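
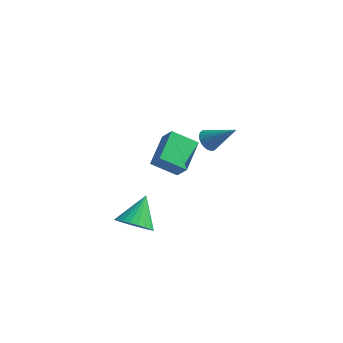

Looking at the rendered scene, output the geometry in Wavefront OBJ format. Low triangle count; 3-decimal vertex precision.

v 0.224 2.784 0.512
v 0.565 3.181 0.017
v 1.776 3.016 1.768
v 0.422 3.379 0.157
v 0.25 3.486 0.351
v 0.073 3.486 0.57
v -0.081 3.379 0.779
v -0.188 3.182 0.948
v -0.233 2.924 1.051
v -0.208 2.645 1.071
v -0.117 2.387 1.006
v 0.026 2.19 0.866
v 0.198 2.083 0.673
v 0.375 2.083 0.454
v 0.529 2.189 0.245
v 0.636 2.387 0.076
v 0.681 2.644 -0.027
v 0.656 2.923 -0.047
v -0.176 -2.726 2.144
v -0.476 -0.94 2.969
v 1.063 -2.138 1.321
v 0.763 -0.352 2.145
v 0.537 -3.008 3.015
v 0.237 -1.222 3.839
v 1.776 -2.42 2.191
v 1.476 -0.634 3.016
v -0.166 -4.437 -1.48
v 0.435 -5.04 -0.831
v -0.234 -3.063 -0.14
v 0.727 -4.825 -1.037
v 0.884 -4.551 -1.31
v 0.881 -4.259 -1.609
v 0.718 -3.995 -1.889
v 0.421 -3.798 -2.106
v 0.034 -3.698 -2.227
v -0.383 -3.711 -2.235
v -0.767 -3.834 -2.128
v -1.06 -4.049 -1.922
v -1.217 -4.323 -1.649
v -1.214 -4.615 -1.35
v -1.051 -4.879 -1.071
v -0.754 -5.076 -0.854
v -0.367 -5.176 -0.732
v 0.05 -5.163 -0.724
f 2 1 4
f 2 4 3
f 4 1 5
f 4 5 3
f 5 1 6
f 5 6 3
f 6 1 7
f 6 7 3
f 7 1 8
f 7 8 3
f 8 1 9
f 8 9 3
f 9 1 10
f 9 10 3
f 10 1 11
f 10 11 3
f 11 1 12
f 11 12 3
f 12 1 13
f 12 13 3
f 13 1 14
f 13 14 3
f 14 1 15
f 14 15 3
f 15 1 16
f 15 16 3
f 16 1 17
f 16 17 3
f 17 1 18
f 17 18 3
f 18 1 2
f 18 2 3
f 20 22 19
f 23 20 19
f 19 22 21
f 21 23 19
f 20 26 22
f 24 20 23
f 24 26 20
f 22 26 21
f 25 23 21
f 21 26 25
f 25 24 23
f 26 24 25
f 28 27 30
f 28 30 29
f 30 27 31
f 30 31 29
f 31 27 32
f 31 32 29
f 32 27 33
f 32 33 29
f 33 27 34
f 33 34 29
f 34 27 35
f 34 35 29
f 35 27 36
f 35 36 29
f 36 27 37
f 36 37 29
f 37 27 38
f 37 38 29
f 38 27 39
f 38 39 29
f 39 27 40
f 39 40 29
f 40 27 41
f 40 41 29
f 41 27 42
f 41 42 29
f 42 27 43
f 42 43 29
f 43 27 44
f 43 44 29
f 44 27 28
f 44 28 29



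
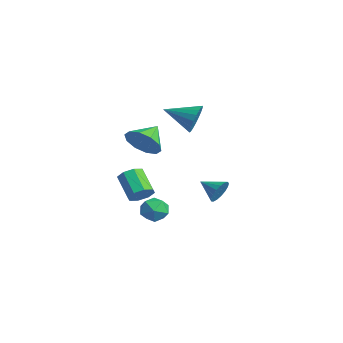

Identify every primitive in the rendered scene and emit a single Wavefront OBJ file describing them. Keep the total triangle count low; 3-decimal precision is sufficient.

v -2.718 3.665 1.166
v -2.239 3.627 1.997
v -3.782 2.255 1.714
v -2.556 3.9 2.082
v -2.906 4.126 1.986
v -3.218 4.261 1.728
v -3.431 4.278 1.358
v -3.503 4.174 0.95
v -3.419 3.968 0.584
v -3.196 3.703 0.334
v -2.879 3.43 0.249
v -2.53 3.204 0.345
v -2.217 3.069 0.604
v -2.004 3.052 0.974
v -1.933 3.156 1.382
v -2.016 3.362 1.747
v -1.244 0.013 0.617
v -0.384 0.086 1.283
v -1.916 1.127 1.363
v -0.279 0.499 0.761
v -0.542 0.726 0.184
v -1.074 0.68 -0.227
v -1.67 0.38 -0.316
v -2.104 -0.06 -0.049
v -2.209 -0.473 0.473
v -1.945 -0.7 1.05
v -1.414 -0.655 1.462
v -0.817 -0.355 1.551
v -0.532 -0.386 -2.758
v -0.19 -0.93 -2.371
v -1.426 -0.997 -1.374
v -1.768 -0.454 -1.762
v -0.06 -0.406 -2.175
v -1.297 -0.473 -1.178
v -0.207 0.13 -2.321
v -1.444 0.062 -1.324
v -0.544 0.363 -2.723
v -1.781 0.295 -1.726
v -0.874 0.157 -3.146
v -2.11 0.09 -2.149
v -1.003 -0.367 -3.342
v -2.24 -0.434 -2.345
v -0.856 -0.902 -3.196
v -2.093 -0.97 -2.199
v -0.519 -1.135 -2.794
v -1.756 -1.203 -1.797
v 4.186 1.775 -0.958
v 4.577 1.621 -0.361
v 3.274 1.145 -0.522
v 4.412 1.918 -0.279
v 4.194 2.182 -0.352
v 3.975 2.352 -0.564
v 3.804 2.39 -0.866
v 3.72 2.287 -1.19
v 3.743 2.067 -1.46
v 3.867 1.78 -1.615
v 4.064 1.491 -1.62
v 4.289 1.268 -1.473
v 4.49 1.16 -1.208
v 4.621 1.193 -0.886
v 4.653 1.36 -0.58
v 2.516 -0.948 -2.292
v 3.106 -0.485 -1.911
v 3.294 -2.055 -2.149
v 3.884 -1.592 -1.768
v 3.15 -1.739 -1.384
v 2.669 -1.054 -1.472
v 3.731 -1.486 -2.588
v 3.25 -0.801 -2.676
v 3.856 -0.817 -2.093
v 3.497 -0.973 -1.349
v 2.903 -1.567 -2.711
v 2.544 -1.723 -1.967
f 2 1 4
f 2 4 3
f 4 1 5
f 4 5 3
f 5 1 6
f 5 6 3
f 6 1 7
f 6 7 3
f 7 1 8
f 7 8 3
f 8 1 9
f 8 9 3
f 9 1 10
f 9 10 3
f 10 1 11
f 10 11 3
f 11 1 12
f 11 12 3
f 12 1 13
f 12 13 3
f 13 1 14
f 13 14 3
f 14 1 15
f 14 15 3
f 15 1 16
f 15 16 3
f 16 1 2
f 16 2 3
f 18 17 20
f 18 20 19
f 20 17 21
f 20 21 19
f 21 17 22
f 21 22 19
f 22 17 23
f 22 23 19
f 23 17 24
f 23 24 19
f 24 17 25
f 24 25 19
f 25 17 26
f 25 26 19
f 26 17 27
f 26 27 19
f 27 17 28
f 27 28 19
f 28 17 18
f 28 18 19
f 30 29 33
f 30 33 31
f 31 33 34
f 31 34 32
f 33 29 35
f 33 35 34
f 34 35 36
f 34 36 32
f 35 29 37
f 35 37 36
f 36 37 38
f 36 38 32
f 37 29 39
f 37 39 38
f 38 39 40
f 38 40 32
f 39 29 41
f 39 41 40
f 40 41 42
f 40 42 32
f 41 29 43
f 41 43 42
f 42 43 44
f 42 44 32
f 43 29 45
f 43 45 44
f 44 45 46
f 44 46 32
f 45 29 30
f 45 30 46
f 46 30 31
f 46 31 32
f 48 47 50
f 48 50 49
f 50 47 51
f 50 51 49
f 51 47 52
f 51 52 49
f 52 47 53
f 52 53 49
f 53 47 54
f 53 54 49
f 54 47 55
f 54 55 49
f 55 47 56
f 55 56 49
f 56 47 57
f 56 57 49
f 57 47 58
f 57 58 49
f 58 47 59
f 58 59 49
f 59 47 60
f 59 60 49
f 60 47 61
f 60 61 49
f 61 47 48
f 61 48 49
f 62 73 67
f 62 67 63
f 62 63 69
f 62 69 72
f 62 72 73
f 63 67 71
f 67 73 66
f 73 72 64
f 72 69 68
f 69 63 70
f 65 71 66
f 65 66 64
f 65 64 68
f 65 68 70
f 65 70 71
f 66 71 67
f 64 66 73
f 68 64 72
f 70 68 69
f 71 70 63



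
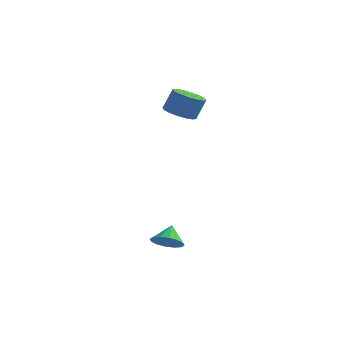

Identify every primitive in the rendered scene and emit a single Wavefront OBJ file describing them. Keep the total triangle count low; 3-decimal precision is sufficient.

v 0.016 -3.345 -3.495
v 0.924 -3.347 -3.349
v -0.116 -2.475 -2.665
v 0.855 -3.028 -3.696
v 0.562 -2.793 -3.988
v 0.122 -2.707 -4.148
v -0.347 -2.791 -4.134
v -0.718 -3.024 -3.948
v -0.893 -3.344 -3.641
v -0.824 -3.663 -3.294
v -0.53 -3.898 -3.002
v -0.09 -3.984 -2.841
v 0.378 -3.9 -2.856
v 0.749 -3.666 -3.042
v -2.337 3.202 3.037
v -1.409 2.92 2.836
v -0.996 3.336 4.163
v -1.923 3.618 4.363
v -1.433 3.411 2.69
v -1.02 3.826 4.016
v -1.699 3.846 2.637
v -1.286 4.261 3.963
v -2.136 4.108 2.691
v -1.723 4.523 4.017
v -2.627 4.128 2.837
v -2.214 4.543 4.164
v -3.04 3.899 3.037
v -2.627 4.315 4.364
v -3.264 3.484 3.237
v -2.851 3.9 4.564
v -3.24 2.994 3.384
v -2.827 3.409 4.71
v -2.974 2.559 3.437
v -2.561 2.974 4.763
v -2.537 2.297 3.383
v -2.124 2.712 4.709
v -2.046 2.277 3.236
v -1.633 2.692 4.563
v -1.633 2.505 3.036
v -1.22 2.921 4.363
f 2 1 4
f 2 4 3
f 4 1 5
f 4 5 3
f 5 1 6
f 5 6 3
f 6 1 7
f 6 7 3
f 7 1 8
f 7 8 3
f 8 1 9
f 8 9 3
f 9 1 10
f 9 10 3
f 10 1 11
f 10 11 3
f 11 1 12
f 11 12 3
f 12 1 13
f 12 13 3
f 13 1 14
f 13 14 3
f 14 1 2
f 14 2 3
f 16 15 19
f 16 19 17
f 17 19 20
f 17 20 18
f 19 15 21
f 19 21 20
f 20 21 22
f 20 22 18
f 21 15 23
f 21 23 22
f 22 23 24
f 22 24 18
f 23 15 25
f 23 25 24
f 24 25 26
f 24 26 18
f 25 15 27
f 25 27 26
f 26 27 28
f 26 28 18
f 27 15 29
f 27 29 28
f 28 29 30
f 28 30 18
f 29 15 31
f 29 31 30
f 30 31 32
f 30 32 18
f 31 15 33
f 31 33 32
f 32 33 34
f 32 34 18
f 33 15 35
f 33 35 34
f 34 35 36
f 34 36 18
f 35 15 37
f 35 37 36
f 36 37 38
f 36 38 18
f 37 15 39
f 37 39 38
f 38 39 40
f 38 40 18
f 39 15 16
f 39 16 40
f 40 16 17
f 40 17 18



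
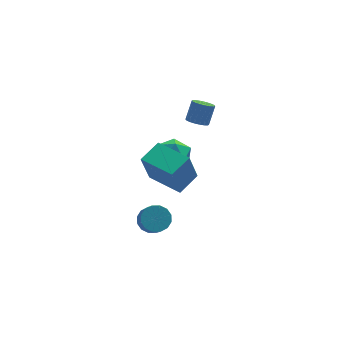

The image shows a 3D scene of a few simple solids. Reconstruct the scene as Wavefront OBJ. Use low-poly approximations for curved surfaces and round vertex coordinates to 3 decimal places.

v 1.443 4.234 -0.542
v 2.52 3.91 -0.699
v 1.08 2.63 0.279
v 2.157 2.306 0.122
v 1.916 3.139 0.856
v 2.14 4.13 0.348
v 1.46 2.41 -0.768
v 1.684 3.401 -1.276
v 2.53 2.783 -0.839
v 2.812 3.233 0.165
v 0.788 3.307 -0.585
v 1.07 3.757 0.419
v 2.898 2.43 3.096
v 3.379 2.666 2.745
v 3.883 3.166 3.774
v 3.402 2.93 4.124
v 3.186 2.875 2.738
v 3.69 3.376 3.767
v 2.937 2.997 2.801
v 3.44 3.497 3.83
v 2.679 3.006 2.923
v 3.183 3.506 3.951
v 2.465 2.901 3.078
v 2.969 3.401 4.107
v 2.337 2.703 3.238
v 2.841 3.203 4.267
v 2.32 2.45 3.369
v 2.823 2.951 4.398
v 2.417 2.194 3.446
v 2.921 2.694 4.475
v 2.61 1.984 3.453
v 3.114 2.485 4.482
v 2.86 1.863 3.39
v 3.363 2.363 4.419
v 3.117 1.854 3.269
v 3.621 2.354 4.297
v 3.331 1.959 3.113
v 3.835 2.459 4.142
v 3.459 2.157 2.953
v 3.963 2.657 3.982
v 3.477 2.409 2.822
v 3.98 2.91 3.851
v 1.188 -0.088 -0.206
v 0.652 -0.353 1.744
v 0.049 1.746 -0.27
v -0.488 1.481 1.68
v 2.368 0.659 0.22
v 1.831 0.394 2.17
v 1.228 2.493 0.156
v 0.692 2.228 2.106
v 0.114 1.54 -3.883
v 0.811 1.863 -3.543
v 0.722 0.764 -2.316
v 0.026 0.44 -2.657
v 0.484 2.088 -3.365
v 0.395 0.989 -2.138
v 0.058 2.166 -3.326
v -0.031 1.066 -2.099
v -0.353 2.076 -3.437
v -0.442 0.976 -2.21
v -0.639 1.842 -3.667
v -0.727 0.743 -2.44
v -0.723 1.528 -3.955
v -0.811 0.428 -2.728
v -0.582 1.216 -4.224
v -0.671 0.117 -2.997
v -0.255 0.991 -4.402
v -0.344 -0.108 -3.175
v 0.171 0.914 -4.441
v 0.082 -0.186 -3.214
v 0.582 1.004 -4.33
v 0.493 -0.096 -3.103
v 0.867 1.237 -4.1
v 0.779 0.138 -2.873
v 0.951 1.552 -3.812
v 0.863 0.452 -2.585
f 1 12 6
f 1 6 2
f 1 2 8
f 1 8 11
f 1 11 12
f 2 6 10
f 6 12 5
f 12 11 3
f 11 8 7
f 8 2 9
f 4 10 5
f 4 5 3
f 4 3 7
f 4 7 9
f 4 9 10
f 5 10 6
f 3 5 12
f 7 3 11
f 9 7 8
f 10 9 2
f 14 13 17
f 14 17 15
f 15 17 18
f 15 18 16
f 17 13 19
f 17 19 18
f 18 19 20
f 18 20 16
f 19 13 21
f 19 21 20
f 20 21 22
f 20 22 16
f 21 13 23
f 21 23 22
f 22 23 24
f 22 24 16
f 23 13 25
f 23 25 24
f 24 25 26
f 24 26 16
f 25 13 27
f 25 27 26
f 26 27 28
f 26 28 16
f 27 13 29
f 27 29 28
f 28 29 30
f 28 30 16
f 29 13 31
f 29 31 30
f 30 31 32
f 30 32 16
f 31 13 33
f 31 33 32
f 32 33 34
f 32 34 16
f 33 13 35
f 33 35 34
f 34 35 36
f 34 36 16
f 35 13 37
f 35 37 36
f 36 37 38
f 36 38 16
f 37 13 39
f 37 39 38
f 38 39 40
f 38 40 16
f 39 13 41
f 39 41 40
f 40 41 42
f 40 42 16
f 41 13 14
f 41 14 42
f 42 14 15
f 42 15 16
f 44 46 43
f 47 44 43
f 43 46 45
f 45 47 43
f 44 50 46
f 48 44 47
f 48 50 44
f 46 50 45
f 49 47 45
f 45 50 49
f 49 48 47
f 50 48 49
f 52 51 55
f 52 55 53
f 53 55 56
f 53 56 54
f 55 51 57
f 55 57 56
f 56 57 58
f 56 58 54
f 57 51 59
f 57 59 58
f 58 59 60
f 58 60 54
f 59 51 61
f 59 61 60
f 60 61 62
f 60 62 54
f 61 51 63
f 61 63 62
f 62 63 64
f 62 64 54
f 63 51 65
f 63 65 64
f 64 65 66
f 64 66 54
f 65 51 67
f 65 67 66
f 66 67 68
f 66 68 54
f 67 51 69
f 67 69 68
f 68 69 70
f 68 70 54
f 69 51 71
f 69 71 70
f 70 71 72
f 70 72 54
f 71 51 73
f 71 73 72
f 72 73 74
f 72 74 54
f 73 51 75
f 73 75 74
f 74 75 76
f 74 76 54
f 75 51 52
f 75 52 76
f 76 52 53
f 76 53 54



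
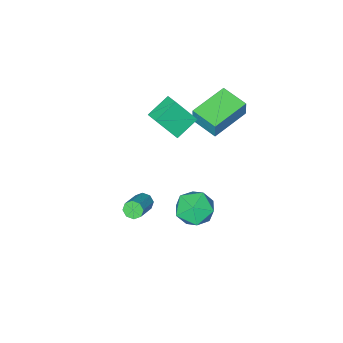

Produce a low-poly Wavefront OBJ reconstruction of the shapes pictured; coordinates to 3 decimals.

v 2.287 3.14 0.597
v 2.601 3.038 0.208
v 3.708 3.677 0.935
v 3.393 3.78 1.323
v 2.426 3.384 0.171
v 3.532 4.023 0.898
v 2.169 3.588 0.382
v 3.275 4.227 1.109
v 1.981 3.53 0.72
v 3.087 4.169 1.446
v 1.972 3.243 0.985
v 3.079 3.882 1.712
v 2.148 2.897 1.022
v 3.254 3.536 1.749
v 2.405 2.693 0.811
v 3.511 3.332 1.538
v 2.593 2.751 0.474
v 3.699 3.39 1.2
v -4.108 1.313 3.189
v -3.97 1.466 4.178
v -4.277 2.779 2.985
v -4.138 2.933 3.974
v -2.022 1.507 2.866
v -1.883 1.661 3.855
v -2.19 2.974 2.662
v -2.052 3.127 3.651
v -1.563 3.662 -1.67
v -0.899 4.485 -1.285
v -0.101 2.615 -1.955
v 0.563 3.438 -1.57
v -0.123 2.893 -0.864
v -1.027 3.54 -0.689
v 0.027 3.56 -2.551
v -0.877 4.207 -2.376
v 0.083 4.422 -1.83
v -0.009 4.009 -0.787
v -0.991 3.091 -2.453
v -1.083 2.678 -1.41
v -2.263 0.979 2.829
v -2.085 1.788 3.127
v -1.042 0.97 2.123
v -0.864 1.779 2.421
v -1.476 0.301 4.199
v -1.298 1.11 4.497
v -0.255 0.292 3.493
v -0.077 1.101 3.791
f 2 1 5
f 2 5 3
f 3 5 6
f 3 6 4
f 5 1 7
f 5 7 6
f 6 7 8
f 6 8 4
f 7 1 9
f 7 9 8
f 8 9 10
f 8 10 4
f 9 1 11
f 9 11 10
f 10 11 12
f 10 12 4
f 11 1 13
f 11 13 12
f 12 13 14
f 12 14 4
f 13 1 15
f 13 15 14
f 14 15 16
f 14 16 4
f 15 1 17
f 15 17 16
f 16 17 18
f 16 18 4
f 17 1 2
f 17 2 18
f 18 2 3
f 18 3 4
f 20 22 19
f 23 20 19
f 19 22 21
f 21 23 19
f 20 26 22
f 24 20 23
f 24 26 20
f 22 26 21
f 25 23 21
f 21 26 25
f 25 24 23
f 26 24 25
f 27 38 32
f 27 32 28
f 27 28 34
f 27 34 37
f 27 37 38
f 28 32 36
f 32 38 31
f 38 37 29
f 37 34 33
f 34 28 35
f 30 36 31
f 30 31 29
f 30 29 33
f 30 33 35
f 30 35 36
f 31 36 32
f 29 31 38
f 33 29 37
f 35 33 34
f 36 35 28
f 40 42 39
f 43 40 39
f 39 42 41
f 41 43 39
f 40 46 42
f 44 40 43
f 44 46 40
f 42 46 41
f 45 43 41
f 41 46 45
f 45 44 43
f 46 44 45



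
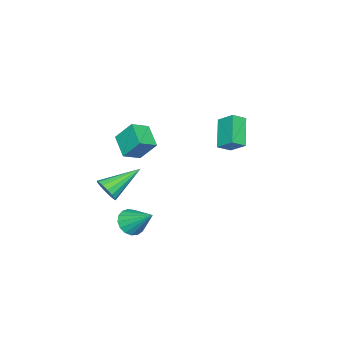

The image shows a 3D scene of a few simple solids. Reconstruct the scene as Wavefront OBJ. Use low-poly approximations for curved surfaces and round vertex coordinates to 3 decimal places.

v 1.904 1.297 -2.522
v 2.29 0.796 -1.984
v 2.136 2.683 -1.398
v 2.584 0.933 -2.214
v 2.722 1.154 -2.514
v 2.673 1.407 -2.816
v 2.447 1.635 -3.051
v 2.098 1.786 -3.165
v 1.704 1.824 -3.131
v 1.356 1.742 -2.958
v 1.133 1.557 -2.685
v 1.088 1.313 -2.375
v 1.229 1.066 -2.098
v 1.525 0.871 -1.919
v 1.908 0.774 -1.878
v 1.18 0.946 3.003
v 1.031 1.803 4.088
v 1.976 1.9 2.359
v 1.828 2.757 3.444
v 2.052 0.523 3.456
v 1.904 1.38 4.541
v 2.849 1.477 2.812
v 2.7 2.334 3.897
v -4.493 3.303 2.011
v -3.863 2.882 2.439
v -4.344 4.24 2.713
v -3.713 3.819 3.14
v -3.247 3.981 0.84
v -2.616 3.56 1.267
v -3.097 4.918 1.541
v -2.467 4.497 1.969
v 3.337 0.792 0.414
v 3.739 0.852 1.032
v 1.703 1.728 1.386
v 3.808 1.174 0.837
v 3.751 1.394 0.529
v 3.583 1.453 0.19
v 3.349 1.334 -0.089
v 3.112 1.071 -0.234
v 2.935 0.732 -0.205
v 2.866 0.409 -0.01
v 2.924 0.189 0.298
v 3.092 0.131 0.638
v 3.326 0.249 0.917
v 3.563 0.513 1.061
f 2 1 4
f 2 4 3
f 4 1 5
f 4 5 3
f 5 1 6
f 5 6 3
f 6 1 7
f 6 7 3
f 7 1 8
f 7 8 3
f 8 1 9
f 8 9 3
f 9 1 10
f 9 10 3
f 10 1 11
f 10 11 3
f 11 1 12
f 11 12 3
f 12 1 13
f 12 13 3
f 13 1 14
f 13 14 3
f 14 1 15
f 14 15 3
f 15 1 2
f 15 2 3
f 17 19 16
f 20 17 16
f 16 19 18
f 18 20 16
f 17 23 19
f 21 17 20
f 21 23 17
f 19 23 18
f 22 20 18
f 18 23 22
f 22 21 20
f 23 21 22
f 25 27 24
f 28 25 24
f 24 27 26
f 26 28 24
f 25 31 27
f 29 25 28
f 29 31 25
f 27 31 26
f 30 28 26
f 26 31 30
f 30 29 28
f 31 29 30
f 33 32 35
f 33 35 34
f 35 32 36
f 35 36 34
f 36 32 37
f 36 37 34
f 37 32 38
f 37 38 34
f 38 32 39
f 38 39 34
f 39 32 40
f 39 40 34
f 40 32 41
f 40 41 34
f 41 32 42
f 41 42 34
f 42 32 43
f 42 43 34
f 43 32 44
f 43 44 34
f 44 32 45
f 44 45 34
f 45 32 33
f 45 33 34



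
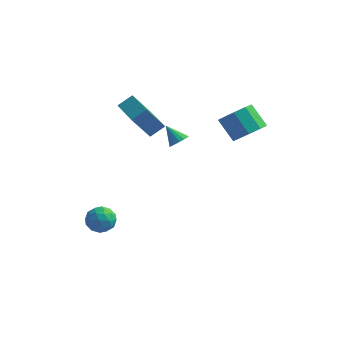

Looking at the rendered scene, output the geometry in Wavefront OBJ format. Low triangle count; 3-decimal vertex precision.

v -0.213 0.516 1.12
v 0.132 0.794 1.39
v -0.947 0.684 1.88
v 0.02 0.963 1.245
v -0.145 1.029 1.071
v -0.326 0.977 0.909
v -0.481 0.82 0.794
v -0.575 0.593 0.754
v -0.586 0.348 0.798
v -0.512 0.142 0.915
v -0.369 0.021 1.08
v -0.191 0.014 1.253
v -0.017 0.121 1.396
v 0.111 0.319 1.475
v 0.165 0.562 1.473
v -2.812 1.496 1.178
v -3.422 0.85 2.497
v -2.32 2.035 1.67
v -2.93 1.389 2.988
v -1.57 0.351 1.192
v -2.18 -0.295 2.51
v -1.078 0.89 1.683
v -1.688 0.244 3.002
v -2.642 -2.034 -2.783
v -2.039 -2.367 -2.47
v -3.141 -3.133 -2.99
v -2.538 -3.466 -2.677
v -3.018 -3.069 -2.246
v -2.709 -2.389 -2.118
v -2.471 -3.111 -3.342
v -2.162 -2.431 -3.214
v -1.933 -3.033 -2.815
v -2.271 -3.007 -2.138
v -2.909 -2.493 -3.322
v -3.247 -2.467 -2.645
v -2.296 -2.104 -2.608
v -2.884 -3.396 -2.852
v -3.165 -3.162 -2.599
v -2.811 -3.358 -2.414
v -2.69 -2.117 -2.402
v -2.336 -2.313 -2.217
v -2.911 -2.725 -2.086
v -2.844 -3.187 -3.243
v -2.49 -3.383 -3.058
v -2.369 -2.142 -3.046
v -2.015 -2.338 -2.861
v -2.269 -2.775 -3.374
v -1.88 -2.691 -2.627
v -2.174 -3.337 -2.749
v -2.134 -3.128 -3.14
v -1.953 -2.729 -3.064
v -2.078 -2.676 -2.229
v -2.372 -3.322 -2.351
v -2.654 -3.088 -2.098
v -2.472 -2.689 -2.022
v -2.016 -3.067 -2.432
v -2.808 -2.178 -3.109
v -3.102 -2.824 -3.231
v -2.708 -2.811 -3.438
v -2.526 -2.412 -3.362
v -3.006 -2.163 -2.711
v -3.3 -2.809 -2.833
v -3.227 -2.771 -2.396
v -3.046 -2.372 -2.32
v -3.164 -2.433 -3.028
v 3.134 0.685 2.454
v 3.703 0.43 3.062
v 2.834 0.76 4.013
v 2.266 1.015 3.406
v 3.784 1.006 2.936
v 2.915 1.336 3.887
v 3.561 1.432 2.585
v 2.692 1.762 3.536
v 3.139 1.508 2.173
v 2.27 1.838 3.124
v 2.715 1.199 1.892
v 1.846 1.53 2.843
v 2.487 0.65 1.875
v 1.618 0.98 2.826
v 2.562 0.117 2.129
v 1.693 0.447 3.08
v 2.905 -0.15 2.535
v 2.036 0.18 3.486
v 3.355 -0.027 2.903
v 2.487 0.303 3.855
f 2 1 4
f 2 4 3
f 4 1 5
f 4 5 3
f 5 1 6
f 5 6 3
f 6 1 7
f 6 7 3
f 7 1 8
f 7 8 3
f 8 1 9
f 8 9 3
f 9 1 10
f 9 10 3
f 10 1 11
f 10 11 3
f 11 1 12
f 11 12 3
f 12 1 13
f 12 13 3
f 13 1 14
f 13 14 3
f 14 1 15
f 14 15 3
f 15 1 2
f 15 2 3
f 17 19 16
f 20 17 16
f 16 19 18
f 18 20 16
f 17 23 19
f 21 17 20
f 21 23 17
f 19 23 18
f 22 20 18
f 18 23 22
f 22 21 20
f 23 21 22
f 24 61 40
f 61 35 64
f 40 64 29
f 61 64 40
f 24 40 36
f 40 29 41
f 36 41 25
f 40 41 36
f 24 36 45
f 36 25 46
f 45 46 31
f 36 46 45
f 24 45 57
f 45 31 60
f 57 60 34
f 45 60 57
f 24 57 61
f 57 34 65
f 61 65 35
f 57 65 61
f 25 41 52
f 41 29 55
f 52 55 33
f 41 55 52
f 29 64 42
f 64 35 63
f 42 63 28
f 64 63 42
f 35 65 62
f 65 34 58
f 62 58 26
f 65 58 62
f 34 60 59
f 60 31 47
f 59 47 30
f 60 47 59
f 31 46 51
f 46 25 48
f 51 48 32
f 46 48 51
f 27 53 39
f 53 33 54
f 39 54 28
f 53 54 39
f 27 39 37
f 39 28 38
f 37 38 26
f 39 38 37
f 27 37 44
f 37 26 43
f 44 43 30
f 37 43 44
f 27 44 49
f 44 30 50
f 49 50 32
f 44 50 49
f 27 49 53
f 49 32 56
f 53 56 33
f 49 56 53
f 28 54 42
f 54 33 55
f 42 55 29
f 54 55 42
f 26 38 62
f 38 28 63
f 62 63 35
f 38 63 62
f 30 43 59
f 43 26 58
f 59 58 34
f 43 58 59
f 32 50 51
f 50 30 47
f 51 47 31
f 50 47 51
f 33 56 52
f 56 32 48
f 52 48 25
f 56 48 52
f 67 66 70
f 67 70 68
f 68 70 71
f 68 71 69
f 70 66 72
f 70 72 71
f 71 72 73
f 71 73 69
f 72 66 74
f 72 74 73
f 73 74 75
f 73 75 69
f 74 66 76
f 74 76 75
f 75 76 77
f 75 77 69
f 76 66 78
f 76 78 77
f 77 78 79
f 77 79 69
f 78 66 80
f 78 80 79
f 79 80 81
f 79 81 69
f 80 66 82
f 80 82 81
f 81 82 83
f 81 83 69
f 82 66 84
f 82 84 83
f 83 84 85
f 83 85 69
f 84 66 67
f 84 67 85
f 85 67 68
f 85 68 69



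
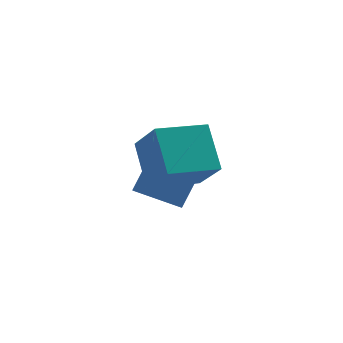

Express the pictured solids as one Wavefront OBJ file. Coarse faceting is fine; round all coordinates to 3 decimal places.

v -1.857 -2.117 -1.631
v -1.449 -3.163 -0.276
v -1.911 -0.701 -0.522
v -1.502 -1.747 0.833
v -0.078 -1.813 -1.933
v 0.331 -2.859 -0.578
v -0.131 -0.397 -0.824
v 0.277 -1.443 0.531
v -0.358 -0.634 -3.97
v -1.818 0.163 -3.426
v 0.073 0.533 -4.521
v -1.387 1.329 -3.977
v 0.327 -0.269 -2.663
v -1.133 0.527 -2.119
v 0.758 0.897 -3.214
v -0.702 1.694 -2.67
f 2 4 1
f 5 2 1
f 1 4 3
f 3 5 1
f 2 8 4
f 6 2 5
f 6 8 2
f 4 8 3
f 7 5 3
f 3 8 7
f 7 6 5
f 8 6 7
f 10 12 9
f 13 10 9
f 9 12 11
f 11 13 9
f 10 16 12
f 14 10 13
f 14 16 10
f 12 16 11
f 15 13 11
f 11 16 15
f 15 14 13
f 16 14 15



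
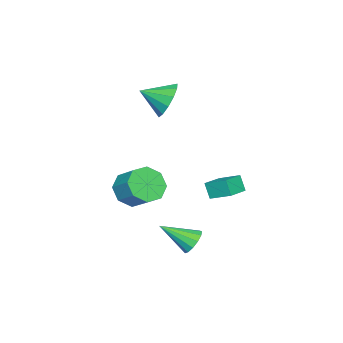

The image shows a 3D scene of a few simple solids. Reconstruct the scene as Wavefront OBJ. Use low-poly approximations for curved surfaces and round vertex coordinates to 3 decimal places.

v 2.03 1.067 -4.353
v 2.443 1.499 -3.971
v 2.59 -0.307 -3.407
v 2.09 1.485 -3.783
v 1.718 1.338 -3.776
v 1.445 1.105 -3.952
v 1.358 0.86 -4.256
v 1.484 0.68 -4.591
v 1.783 0.624 -4.85
v 2.161 0.708 -4.952
v 2.497 0.906 -4.863
v 2.685 1.155 -4.613
v 2.665 1.376 -4.281
v 1.808 -2.076 -1.947
v 2.411 -1.75 -2.676
v 2.834 -0.758 -1.881
v 2.232 -1.084 -1.153
v 1.716 -1.43 -2.705
v 2.139 -0.438 -1.911
v 1.075 -1.489 -2.291
v 1.499 -0.496 -1.496
v 0.864 -1.892 -1.675
v 1.287 -0.899 -0.881
v 1.206 -2.402 -1.219
v 1.629 -1.41 -0.424
v 1.901 -2.722 -1.189
v 2.324 -1.73 -0.395
v 2.541 -2.664 -1.604
v 2.965 -1.671 -0.809
v 2.753 -2.261 -2.219
v 3.176 -1.268 -1.425
v -2.478 -2.501 1.618
v -1.873 -1.882 2.248
v -1.922 -3.659 2.222
v -2.389 -1.974 2.546
v -2.933 -2.234 2.549
v -3.333 -2.578 2.257
v -3.461 -2.897 1.762
v -3.277 -3.091 1.221
v -2.84 -3.097 0.807
v -2.287 -2.914 0.65
v -1.795 -2.6 0.8
v -1.52 -2.254 1.21
v -1.549 -1.986 1.75
v -1.64 0.815 -3.264
v -1.847 0.444 -2.471
v -1.56 1.9 -2.736
v -1.766 1.529 -1.942
v -0.514 0.631 -3.058
v -0.72 0.26 -2.264
v -0.433 1.716 -2.529
v -0.64 1.345 -1.736
f 2 1 4
f 2 4 3
f 4 1 5
f 4 5 3
f 5 1 6
f 5 6 3
f 6 1 7
f 6 7 3
f 7 1 8
f 7 8 3
f 8 1 9
f 8 9 3
f 9 1 10
f 9 10 3
f 10 1 11
f 10 11 3
f 11 1 12
f 11 12 3
f 12 1 13
f 12 13 3
f 13 1 2
f 13 2 3
f 15 14 18
f 15 18 16
f 16 18 19
f 16 19 17
f 18 14 20
f 18 20 19
f 19 20 21
f 19 21 17
f 20 14 22
f 20 22 21
f 21 22 23
f 21 23 17
f 22 14 24
f 22 24 23
f 23 24 25
f 23 25 17
f 24 14 26
f 24 26 25
f 25 26 27
f 25 27 17
f 26 14 28
f 26 28 27
f 27 28 29
f 27 29 17
f 28 14 30
f 28 30 29
f 29 30 31
f 29 31 17
f 30 14 15
f 30 15 31
f 31 15 16
f 31 16 17
f 33 32 35
f 33 35 34
f 35 32 36
f 35 36 34
f 36 32 37
f 36 37 34
f 37 32 38
f 37 38 34
f 38 32 39
f 38 39 34
f 39 32 40
f 39 40 34
f 40 32 41
f 40 41 34
f 41 32 42
f 41 42 34
f 42 32 43
f 42 43 34
f 43 32 44
f 43 44 34
f 44 32 33
f 44 33 34
f 46 48 45
f 49 46 45
f 45 48 47
f 47 49 45
f 46 52 48
f 50 46 49
f 50 52 46
f 48 52 47
f 51 49 47
f 47 52 51
f 51 50 49
f 52 50 51



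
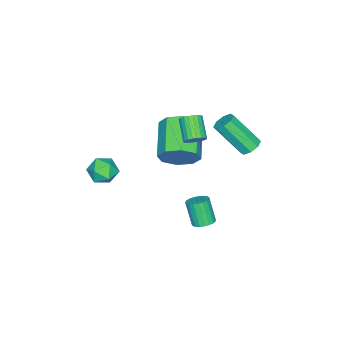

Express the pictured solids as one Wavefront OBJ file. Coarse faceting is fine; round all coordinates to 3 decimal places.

v -3.531 2.409 -1.067
v -2.928 2.355 -1.242
v -2.567 0.998 0.412
v -3.169 1.051 0.587
v -2.998 2.717 -0.931
v -2.637 1.359 0.723
v -3.381 2.897 -0.699
v -3.019 1.54 0.955
v -3.851 2.792 -0.683
v -3.489 1.435 0.971
v -4.133 2.462 -0.892
v -3.772 1.105 0.762
v -4.063 2.101 -1.203
v -3.702 0.743 0.451
v -3.681 1.92 -1.435
v -3.319 0.563 0.219
v -3.211 2.025 -1.451
v -2.849 0.668 0.203
v -0.273 1.147 1.324
v 0.131 0.731 1.344
v -0.643 0.018 2.157
v -1.047 0.433 2.136
v 0.194 0.862 1.518
v -0.581 0.148 2.331
v 0.185 1.036 1.662
v -0.589 0.322 2.475
v 0.106 1.227 1.755
v -0.668 0.513 2.568
v -0.03 1.406 1.782
v -0.804 0.692 2.595
v -0.203 1.545 1.74
v -0.977 0.831 2.552
v -0.387 1.624 1.634
v -1.161 0.91 2.446
v -0.553 1.63 1.48
v -1.328 0.916 2.293
v -0.677 1.562 1.303
v -1.451 0.849 2.116
v -0.739 1.432 1.129
v -1.514 0.718 1.942
v -0.731 1.258 0.985
v -1.505 0.544 1.798
v -0.652 1.067 0.892
v -1.426 0.353 1.705
v -0.516 0.888 0.865
v -1.29 0.174 1.678
v -0.343 0.749 0.908
v -1.117 0.035 1.72
v -0.159 0.67 1.014
v -0.933 -0.044 1.826
v 0.008 0.664 1.167
v -0.767 -0.05 1.98
v -0.793 -0.05 -0.956
v -0.155 -0.454 -0.184
v -1.888 -1.414 0.748
v -2.527 -1.01 -0.024
v -0.459 0.289 0.014
v -2.193 -0.672 0.946
v -0.96 0.833 -0.356
v -2.693 -0.128 0.576
v -1.362 0.86 -1.078
v -3.096 -0.1 -0.146
v -1.432 0.354 -1.728
v -3.165 -0.606 -0.796
v -1.127 -0.388 -1.926
v -2.861 -1.349 -0.994
v -0.627 -0.932 -1.556
v -2.36 -1.893 -0.624
v -0.224 -0.96 -0.834
v -1.958 -1.92 0.098
v 0.16 1.92 -4.366
v 0.742 1.794 -4.291
v 0.461 1.253 -3.019
v -0.12 1.38 -3.094
v 0.727 2.024 -4.197
v 0.446 1.484 -2.925
v 0.613 2.237 -4.131
v 0.332 1.696 -2.86
v 0.421 2.394 -4.107
v 0.14 1.854 -2.835
v 0.185 2.47 -4.127
v -0.096 1.93 -2.855
v -0.056 2.451 -4.188
v -0.337 1.91 -2.917
v -0.26 2.34 -4.28
v -0.541 1.799 -3.009
v -0.391 2.156 -4.387
v -0.672 1.616 -3.116
v -0.426 1.932 -4.491
v -0.707 1.391 -3.219
v -0.36 1.705 -4.572
v -0.641 1.165 -3.301
v -0.204 1.516 -4.618
v -0.485 0.976 -3.347
v 0.015 1.397 -4.62
v -0.266 0.856 -3.349
v 0.259 1.368 -4.579
v -0.022 0.828 -3.307
v 0.486 1.435 -4.5
v 0.205 0.894 -3.229
v 0.657 1.585 -4.398
v 0.376 1.045 -3.127
v 3.343 -1.383 -0.275
v 3.97 -1.851 0.003
v 2.61 -1.729 0.797
v 3.237 -2.197 1.075
v 3.308 -1.37 1.069
v 3.761 -1.156 0.406
v 2.819 -2.424 0.394
v 3.272 -2.21 -0.269
v 3.647 -2.495 0.416
v 3.948 -1.843 0.833
v 2.632 -1.737 -0.033
v 2.933 -1.085 0.384
f 2 1 5
f 2 5 3
f 3 5 6
f 3 6 4
f 5 1 7
f 5 7 6
f 6 7 8
f 6 8 4
f 7 1 9
f 7 9 8
f 8 9 10
f 8 10 4
f 9 1 11
f 9 11 10
f 10 11 12
f 10 12 4
f 11 1 13
f 11 13 12
f 12 13 14
f 12 14 4
f 13 1 15
f 13 15 14
f 14 15 16
f 14 16 4
f 15 1 17
f 15 17 16
f 16 17 18
f 16 18 4
f 17 1 2
f 17 2 18
f 18 2 3
f 18 3 4
f 20 19 23
f 20 23 21
f 21 23 24
f 21 24 22
f 23 19 25
f 23 25 24
f 24 25 26
f 24 26 22
f 25 19 27
f 25 27 26
f 26 27 28
f 26 28 22
f 27 19 29
f 27 29 28
f 28 29 30
f 28 30 22
f 29 19 31
f 29 31 30
f 30 31 32
f 30 32 22
f 31 19 33
f 31 33 32
f 32 33 34
f 32 34 22
f 33 19 35
f 33 35 34
f 34 35 36
f 34 36 22
f 35 19 37
f 35 37 36
f 36 37 38
f 36 38 22
f 37 19 39
f 37 39 38
f 38 39 40
f 38 40 22
f 39 19 41
f 39 41 40
f 40 41 42
f 40 42 22
f 41 19 43
f 41 43 42
f 42 43 44
f 42 44 22
f 43 19 45
f 43 45 44
f 44 45 46
f 44 46 22
f 45 19 47
f 45 47 46
f 46 47 48
f 46 48 22
f 47 19 49
f 47 49 48
f 48 49 50
f 48 50 22
f 49 19 51
f 49 51 50
f 50 51 52
f 50 52 22
f 51 19 20
f 51 20 52
f 52 20 21
f 52 21 22
f 54 53 57
f 54 57 55
f 55 57 58
f 55 58 56
f 57 53 59
f 57 59 58
f 58 59 60
f 58 60 56
f 59 53 61
f 59 61 60
f 60 61 62
f 60 62 56
f 61 53 63
f 61 63 62
f 62 63 64
f 62 64 56
f 63 53 65
f 63 65 64
f 64 65 66
f 64 66 56
f 65 53 67
f 65 67 66
f 66 67 68
f 66 68 56
f 67 53 69
f 67 69 68
f 68 69 70
f 68 70 56
f 69 53 54
f 69 54 70
f 70 54 55
f 70 55 56
f 72 71 75
f 72 75 73
f 73 75 76
f 73 76 74
f 75 71 77
f 75 77 76
f 76 77 78
f 76 78 74
f 77 71 79
f 77 79 78
f 78 79 80
f 78 80 74
f 79 71 81
f 79 81 80
f 80 81 82
f 80 82 74
f 81 71 83
f 81 83 82
f 82 83 84
f 82 84 74
f 83 71 85
f 83 85 84
f 84 85 86
f 84 86 74
f 85 71 87
f 85 87 86
f 86 87 88
f 86 88 74
f 87 71 89
f 87 89 88
f 88 89 90
f 88 90 74
f 89 71 91
f 89 91 90
f 90 91 92
f 90 92 74
f 91 71 93
f 91 93 92
f 92 93 94
f 92 94 74
f 93 71 95
f 93 95 94
f 94 95 96
f 94 96 74
f 95 71 97
f 95 97 96
f 96 97 98
f 96 98 74
f 97 71 99
f 97 99 98
f 98 99 100
f 98 100 74
f 99 71 101
f 99 101 100
f 100 101 102
f 100 102 74
f 101 71 72
f 101 72 102
f 102 72 73
f 102 73 74
f 103 114 108
f 103 108 104
f 103 104 110
f 103 110 113
f 103 113 114
f 104 108 112
f 108 114 107
f 114 113 105
f 113 110 109
f 110 104 111
f 106 112 107
f 106 107 105
f 106 105 109
f 106 109 111
f 106 111 112
f 107 112 108
f 105 107 114
f 109 105 113
f 111 109 110
f 112 111 104



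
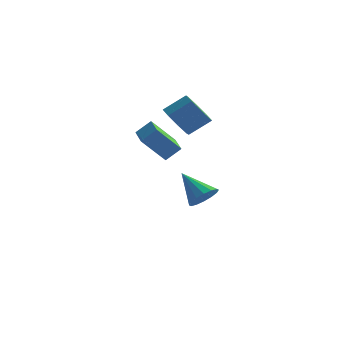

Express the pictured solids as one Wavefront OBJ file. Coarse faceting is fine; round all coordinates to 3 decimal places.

v 0.809 1.536 2.152
v 1.374 1.653 1.411
v 2.277 2.202 2.186
v 1.711 2.084 2.928
v 0.94 2.217 1.518
v 1.842 2.765 2.293
v 0.429 2.381 1.997
v 1.331 2.93 2.772
v 0.14 2.051 2.567
v 1.043 2.599 3.342
v 0.243 1.418 2.894
v 1.146 1.967 3.669
v 0.678 0.855 2.787
v 1.58 1.403 3.562
v 1.189 0.69 2.308
v 2.091 1.239 3.083
v 1.477 1.021 1.738
v 2.38 1.569 2.513
v 1.807 -2.91 1.742
v 0.875 -3.357 2.898
v 1.125 -1.643 1.683
v 0.194 -2.09 2.839
v 2.386 -2.57 2.341
v 1.455 -3.017 3.497
v 1.705 -1.303 2.282
v 0.773 -1.75 3.438
v 1.703 2.941 -3.036
v 2.258 3.418 -2.667
v 0.437 3.539 -1.904
v 2.095 3.658 -2.977
v 1.826 3.706 -3.302
v 1.525 3.549 -3.556
v 1.271 3.229 -3.671
v 1.133 2.831 -3.615
v 1.147 2.463 -3.404
v 1.31 2.223 -3.095
v 1.579 2.175 -2.769
v 1.88 2.332 -2.516
v 2.134 2.653 -2.401
v 2.273 3.05 -2.457
f 2 1 5
f 2 5 3
f 3 5 6
f 3 6 4
f 5 1 7
f 5 7 6
f 6 7 8
f 6 8 4
f 7 1 9
f 7 9 8
f 8 9 10
f 8 10 4
f 9 1 11
f 9 11 10
f 10 11 12
f 10 12 4
f 11 1 13
f 11 13 12
f 12 13 14
f 12 14 4
f 13 1 15
f 13 15 14
f 14 15 16
f 14 16 4
f 15 1 17
f 15 17 16
f 16 17 18
f 16 18 4
f 17 1 2
f 17 2 18
f 18 2 3
f 18 3 4
f 20 22 19
f 23 20 19
f 19 22 21
f 21 23 19
f 20 26 22
f 24 20 23
f 24 26 20
f 22 26 21
f 25 23 21
f 21 26 25
f 25 24 23
f 26 24 25
f 28 27 30
f 28 30 29
f 30 27 31
f 30 31 29
f 31 27 32
f 31 32 29
f 32 27 33
f 32 33 29
f 33 27 34
f 33 34 29
f 34 27 35
f 34 35 29
f 35 27 36
f 35 36 29
f 36 27 37
f 36 37 29
f 37 27 38
f 37 38 29
f 38 27 39
f 38 39 29
f 39 27 40
f 39 40 29
f 40 27 28
f 40 28 29



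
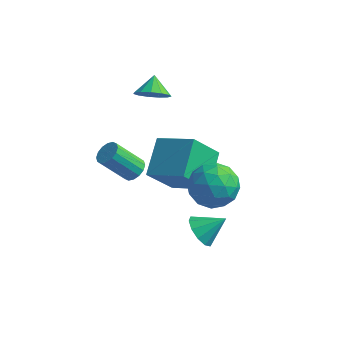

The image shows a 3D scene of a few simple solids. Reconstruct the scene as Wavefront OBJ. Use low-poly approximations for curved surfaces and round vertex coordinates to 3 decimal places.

v 0.945 -0.169 0.471
v 1.617 0.035 1.363
v 2.103 -1.475 -0.103
v 2.775 -1.271 0.789
v 1.756 -1.748 0.943
v 1.041 -0.941 1.298
v 2.679 -0.499 -0.038
v 1.964 0.308 0.317
v 2.689 -0.169 1.049
v 2.118 -0.941 1.655
v 1.602 -0.499 -0.395
v 1.031 -1.271 0.211
v 1.179 0.048 0.967
v 2.541 -1.488 0.293
v 1.942 -1.768 0.383
v 2.337 -1.648 0.908
v 0.84 -0.526 0.929
v 1.235 -0.406 1.453
v 1.317 -1.455 1.207
v 2.485 -1.034 -0.193
v 2.88 -0.914 0.331
v 1.383 0.208 0.352
v 1.778 0.328 0.877
v 2.403 0.015 0.053
v 2.204 0.048 1.307
v 2.885 -0.72 0.97
v 2.829 -0.266 0.484
v 2.408 0.209 0.692
v 1.869 -0.406 1.663
v 2.55 -1.174 1.326
v 1.951 -1.454 1.417
v 1.53 -0.98 1.625
v 2.499 -0.526 1.479
v 1.17 -0.266 -0.066
v 1.851 -1.034 -0.403
v 2.19 -0.46 -0.365
v 1.769 0.014 -0.157
v 0.835 -0.72 0.29
v 1.516 -1.488 -0.047
v 1.312 -1.649 0.568
v 0.891 -1.174 0.776
v 1.221 -0.914 -0.219
v -2.653 3.002 1.56
v -1.877 3.049 1.82
v -2.907 3.758 2.18
v -1.911 3.334 1.458
v -2.18 3.514 1.128
v -2.6 3.531 0.936
v -3.037 3.38 0.942
v -3.352 3.109 1.144
v -3.445 2.804 1.479
v -3.287 2.562 1.839
v -2.928 2.459 2.111
v -2.481 2.529 2.208
v -2.09 2.749 2.1
v 1.826 -1.895 -1.406
v 2.309 -2.527 -1.487
v 2.694 -1.325 -0.674
v 2.41 -2.21 -1.853
v 2.287 -1.772 -2.048
v 1.988 -1.381 -1.998
v 1.628 -1.187 -1.721
v 1.343 -1.262 -1.324
v 1.242 -1.58 -0.959
v 1.365 -2.017 -0.764
v 1.664 -2.408 -0.814
v 2.024 -2.603 -1.09
v -0.994 -2.107 1.748
v -0.525 -2.237 2.045
v -1.456 -2.762 3.288
v -1.926 -2.633 2.992
v -0.586 -1.958 2.117
v -1.517 -2.483 3.361
v -0.757 -1.718 2.09
v -1.688 -2.244 3.334
v -0.991 -1.583 1.972
v -1.922 -2.108 3.216
v -1.226 -1.589 1.794
v -2.157 -2.114 3.038
v -1.399 -1.733 1.603
v -2.33 -2.258 2.847
v -1.464 -1.978 1.452
v -2.395 -2.503 2.695
v -1.403 -2.257 1.379
v -2.334 -2.782 2.623
v -1.232 -2.496 1.406
v -2.163 -3.022 2.65
v -0.998 -2.632 1.524
v -1.929 -3.157 2.768
v -0.763 -2.626 1.702
v -1.694 -3.151 2.946
v -0.59 -2.482 1.893
v -1.521 -3.007 3.137
v -1.948 0.893 -1.863
v -0.157 0.764 -1.052
v -2.241 2.579 -0.948
v -0.45 2.449 -0.137
v -1.19 1.851 -3.383
v 0.601 1.721 -2.572
v -1.483 3.536 -2.468
v 0.308 3.407 -1.657
f 1 38 17
f 38 12 41
f 17 41 6
f 38 41 17
f 1 17 13
f 17 6 18
f 13 18 2
f 17 18 13
f 1 13 22
f 13 2 23
f 22 23 8
f 13 23 22
f 1 22 34
f 22 8 37
f 34 37 11
f 22 37 34
f 1 34 38
f 34 11 42
f 38 42 12
f 34 42 38
f 2 18 29
f 18 6 32
f 29 32 10
f 18 32 29
f 6 41 19
f 41 12 40
f 19 40 5
f 41 40 19
f 12 42 39
f 42 11 35
f 39 35 3
f 42 35 39
f 11 37 36
f 37 8 24
f 36 24 7
f 37 24 36
f 8 23 28
f 23 2 25
f 28 25 9
f 23 25 28
f 4 30 16
f 30 10 31
f 16 31 5
f 30 31 16
f 4 16 14
f 16 5 15
f 14 15 3
f 16 15 14
f 4 14 21
f 14 3 20
f 21 20 7
f 14 20 21
f 4 21 26
f 21 7 27
f 26 27 9
f 21 27 26
f 4 26 30
f 26 9 33
f 30 33 10
f 26 33 30
f 5 31 19
f 31 10 32
f 19 32 6
f 31 32 19
f 3 15 39
f 15 5 40
f 39 40 12
f 15 40 39
f 7 20 36
f 20 3 35
f 36 35 11
f 20 35 36
f 9 27 28
f 27 7 24
f 28 24 8
f 27 24 28
f 10 33 29
f 33 9 25
f 29 25 2
f 33 25 29
f 44 43 46
f 44 46 45
f 46 43 47
f 46 47 45
f 47 43 48
f 47 48 45
f 48 43 49
f 48 49 45
f 49 43 50
f 49 50 45
f 50 43 51
f 50 51 45
f 51 43 52
f 51 52 45
f 52 43 53
f 52 53 45
f 53 43 54
f 53 54 45
f 54 43 55
f 54 55 45
f 55 43 44
f 55 44 45
f 57 56 59
f 57 59 58
f 59 56 60
f 59 60 58
f 60 56 61
f 60 61 58
f 61 56 62
f 61 62 58
f 62 56 63
f 62 63 58
f 63 56 64
f 63 64 58
f 64 56 65
f 64 65 58
f 65 56 66
f 65 66 58
f 66 56 67
f 66 67 58
f 67 56 57
f 67 57 58
f 69 68 72
f 69 72 70
f 70 72 73
f 70 73 71
f 72 68 74
f 72 74 73
f 73 74 75
f 73 75 71
f 74 68 76
f 74 76 75
f 75 76 77
f 75 77 71
f 76 68 78
f 76 78 77
f 77 78 79
f 77 79 71
f 78 68 80
f 78 80 79
f 79 80 81
f 79 81 71
f 80 68 82
f 80 82 81
f 81 82 83
f 81 83 71
f 82 68 84
f 82 84 83
f 83 84 85
f 83 85 71
f 84 68 86
f 84 86 85
f 85 86 87
f 85 87 71
f 86 68 88
f 86 88 87
f 87 88 89
f 87 89 71
f 88 68 90
f 88 90 89
f 89 90 91
f 89 91 71
f 90 68 92
f 90 92 91
f 91 92 93
f 91 93 71
f 92 68 69
f 92 69 93
f 93 69 70
f 93 70 71
f 95 97 94
f 98 95 94
f 94 97 96
f 96 98 94
f 95 101 97
f 99 95 98
f 99 101 95
f 97 101 96
f 100 98 96
f 96 101 100
f 100 99 98
f 101 99 100



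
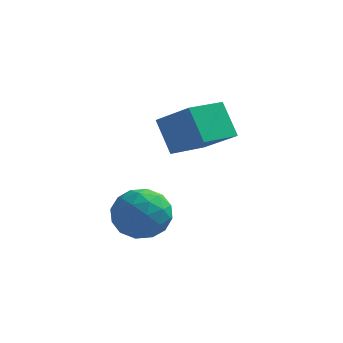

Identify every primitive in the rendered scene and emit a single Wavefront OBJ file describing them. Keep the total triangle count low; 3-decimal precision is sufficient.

v -1.314 -0.265 -4.061
v -0.636 -0.076 -3.782
v -1.444 -1.104 -3.178
v -0.766 -0.915 -2.899
v -1.344 -0.43 -2.847
v -1.264 0.089 -3.393
v -0.816 -1.269 -3.567
v -0.736 -0.75 -4.113
v -0.328 -0.697 -3.477
v -0.655 -0.178 -3.032
v -1.425 -1.002 -3.928
v -1.752 -0.483 -3.483
v -0.964 -0.097 -3.999
v -1.116 -1.083 -2.961
v -1.456 -0.798 -2.931
v -1.058 -0.687 -2.767
v -1.333 0 -3.77
v -0.934 0.111 -3.606
v -1.351 -0.097 -3.057
v -1.146 -1.291 -3.354
v -0.747 -1.18 -3.19
v -1.022 -0.493 -4.193
v -0.624 -0.382 -4.029
v -0.729 -1.083 -3.903
v -0.384 -0.351 -3.656
v -0.46 -0.844 -3.137
v -0.49 -1.052 -3.529
v -0.443 -0.747 -3.85
v -0.576 -0.046 -3.394
v -0.652 -0.539 -2.875
v -0.992 -0.254 -2.845
v -0.945 0.051 -3.166
v -0.395 -0.411 -3.215
v -1.428 -0.641 -4.085
v -1.504 -1.134 -3.566
v -1.135 -1.231 -3.794
v -1.088 -0.926 -4.115
v -1.62 -0.336 -3.823
v -1.696 -0.829 -3.304
v -1.637 -0.433 -3.11
v -1.59 -0.128 -3.431
v -1.685 -0.769 -3.745
v -0.843 1.185 -2.362
v 0.062 0.76 -1.68
v -1.309 1.594 -1.49
v -0.404 1.169 -0.808
v -0.276 2.151 -2.512
v 0.629 1.726 -1.83
v -0.742 2.56 -1.64
v 0.163 2.135 -0.958
f 1 38 17
f 38 12 41
f 17 41 6
f 38 41 17
f 1 17 13
f 17 6 18
f 13 18 2
f 17 18 13
f 1 13 22
f 13 2 23
f 22 23 8
f 13 23 22
f 1 22 34
f 22 8 37
f 34 37 11
f 22 37 34
f 1 34 38
f 34 11 42
f 38 42 12
f 34 42 38
f 2 18 29
f 18 6 32
f 29 32 10
f 18 32 29
f 6 41 19
f 41 12 40
f 19 40 5
f 41 40 19
f 12 42 39
f 42 11 35
f 39 35 3
f 42 35 39
f 11 37 36
f 37 8 24
f 36 24 7
f 37 24 36
f 8 23 28
f 23 2 25
f 28 25 9
f 23 25 28
f 4 30 16
f 30 10 31
f 16 31 5
f 30 31 16
f 4 16 14
f 16 5 15
f 14 15 3
f 16 15 14
f 4 14 21
f 14 3 20
f 21 20 7
f 14 20 21
f 4 21 26
f 21 7 27
f 26 27 9
f 21 27 26
f 4 26 30
f 26 9 33
f 30 33 10
f 26 33 30
f 5 31 19
f 31 10 32
f 19 32 6
f 31 32 19
f 3 15 39
f 15 5 40
f 39 40 12
f 15 40 39
f 7 20 36
f 20 3 35
f 36 35 11
f 20 35 36
f 9 27 28
f 27 7 24
f 28 24 8
f 27 24 28
f 10 33 29
f 33 9 25
f 29 25 2
f 33 25 29
f 44 46 43
f 47 44 43
f 43 46 45
f 45 47 43
f 44 50 46
f 48 44 47
f 48 50 44
f 46 50 45
f 49 47 45
f 45 50 49
f 49 48 47
f 50 48 49



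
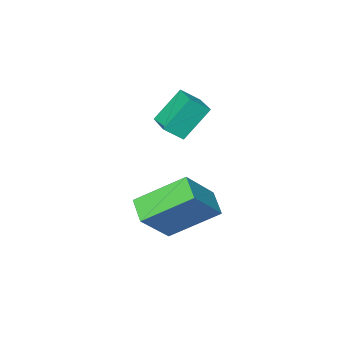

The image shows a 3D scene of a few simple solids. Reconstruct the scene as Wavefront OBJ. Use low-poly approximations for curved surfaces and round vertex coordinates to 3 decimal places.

v -0.439 1.513 -3.523
v -1.807 2.64 -2.342
v -0.163 2.417 -4.065
v -1.53 3.544 -2.884
v 0.87 1.836 -2.316
v -0.497 2.963 -1.135
v 1.147 2.74 -2.858
v -0.221 3.867 -1.677
v -2.953 0.105 0.888
v -2.321 -0.187 1.409
v -2.404 1.568 1.043
v -1.772 1.275 1.564
v -2.008 -0.115 -0.384
v -1.376 -0.408 0.137
v -1.459 1.347 -0.229
v -0.827 1.055 0.292
f 2 4 1
f 5 2 1
f 1 4 3
f 3 5 1
f 2 8 4
f 6 2 5
f 6 8 2
f 4 8 3
f 7 5 3
f 3 8 7
f 7 6 5
f 8 6 7
f 10 12 9
f 13 10 9
f 9 12 11
f 11 13 9
f 10 16 12
f 14 10 13
f 14 16 10
f 12 16 11
f 15 13 11
f 11 16 15
f 15 14 13
f 16 14 15



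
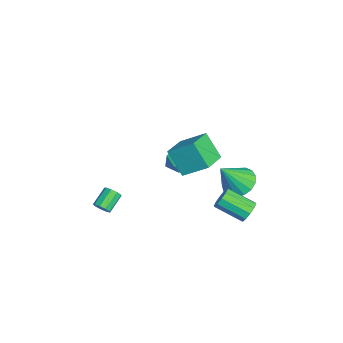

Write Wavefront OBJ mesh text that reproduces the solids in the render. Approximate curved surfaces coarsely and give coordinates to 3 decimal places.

v -3.336 3.982 -2.361
v -2.439 3.768 -2.798
v -2.764 2.938 -0.679
v -2.358 4.189 -2.564
v -2.501 4.563 -2.284
v -2.834 4.803 -2.021
v -3.283 4.855 -1.836
v -3.744 4.708 -1.772
v -4.111 4.394 -1.842
v -4.301 3.985 -2.031
v -4.269 3.576 -2.295
v -4.024 3.26 -2.575
v -3.621 3.109 -2.806
v -3.152 3.159 -2.934
v -2.726 3.396 -2.931
v -2.729 0.99 0.601
v -2.197 1.393 1.042
v -1.863 0.047 0.418
v -1.331 0.45 0.859
v -1.976 0.129 1.205
v -2.511 0.712 1.318
v -1.549 0.728 0.142
v -2.084 1.311 0.255
v -1.468 1.231 0.758
v -1.732 0.86 1.415
v -2.328 0.58 0.045
v -2.592 0.209 0.702
v 0.165 4.203 -1.721
v 0.721 4.203 -1.33
v 0.171 2.797 -0.547
v -0.385 2.797 -0.939
v 0.425 4.428 -1.135
v -0.125 3.022 -0.352
v 0.03 4.567 -1.163
v -0.521 3.161 -0.381
v -0.314 4.567 -1.405
v -0.865 3.161 -0.622
v -0.475 4.428 -1.768
v -1.025 3.022 -0.985
v -0.391 4.203 -2.113
v -0.941 2.797 -1.33
v -0.095 3.978 -2.308
v -0.645 2.572 -1.525
v 0.301 3.839 -2.279
v -0.25 2.433 -1.497
v 0.645 3.839 -2.038
v 0.094 2.433 -1.255
v 0.805 3.978 -1.675
v 0.255 2.572 -0.892
v -0.655 1.495 1.492
v -1.396 0.785 2.785
v -0.256 2.763 2.418
v -0.996 2.053 3.71
v 0.736 0.767 1.89
v -0.004 0.057 3.182
v 1.136 2.035 2.815
v 0.395 1.325 4.108
v 0.688 -3.269 -0.57
v 0.993 -2.873 -0.571
v 0.217 -2.275 0.05
v -0.088 -2.671 0.05
v 0.785 -2.861 -0.842
v 0.009 -2.263 -0.221
v 0.532 -3.04 -0.986
v -0.244 -2.442 -0.366
v 0.352 -3.326 -0.936
v -0.424 -2.728 -0.315
v 0.329 -3.586 -0.714
v -0.447 -2.988 -0.094
v 0.474 -3.697 -0.426
v -0.302 -3.099 0.195
v 0.72 -3.608 -0.204
v -0.057 -3.01 0.416
v 0.95 -3.361 -0.155
v 0.174 -2.763 0.466
v 1.058 -3.07 -0.299
v 0.282 -2.472 0.322
f 2 1 4
f 2 4 3
f 4 1 5
f 4 5 3
f 5 1 6
f 5 6 3
f 6 1 7
f 6 7 3
f 7 1 8
f 7 8 3
f 8 1 9
f 8 9 3
f 9 1 10
f 9 10 3
f 10 1 11
f 10 11 3
f 11 1 12
f 11 12 3
f 12 1 13
f 12 13 3
f 13 1 14
f 13 14 3
f 14 1 15
f 14 15 3
f 15 1 2
f 15 2 3
f 16 27 21
f 16 21 17
f 16 17 23
f 16 23 26
f 16 26 27
f 17 21 25
f 21 27 20
f 27 26 18
f 26 23 22
f 23 17 24
f 19 25 20
f 19 20 18
f 19 18 22
f 19 22 24
f 19 24 25
f 20 25 21
f 18 20 27
f 22 18 26
f 24 22 23
f 25 24 17
f 29 28 32
f 29 32 30
f 30 32 33
f 30 33 31
f 32 28 34
f 32 34 33
f 33 34 35
f 33 35 31
f 34 28 36
f 34 36 35
f 35 36 37
f 35 37 31
f 36 28 38
f 36 38 37
f 37 38 39
f 37 39 31
f 38 28 40
f 38 40 39
f 39 40 41
f 39 41 31
f 40 28 42
f 40 42 41
f 41 42 43
f 41 43 31
f 42 28 44
f 42 44 43
f 43 44 45
f 43 45 31
f 44 28 46
f 44 46 45
f 45 46 47
f 45 47 31
f 46 28 48
f 46 48 47
f 47 48 49
f 47 49 31
f 48 28 29
f 48 29 49
f 49 29 30
f 49 30 31
f 51 53 50
f 54 51 50
f 50 53 52
f 52 54 50
f 51 57 53
f 55 51 54
f 55 57 51
f 53 57 52
f 56 54 52
f 52 57 56
f 56 55 54
f 57 55 56
f 59 58 62
f 59 62 60
f 60 62 63
f 60 63 61
f 62 58 64
f 62 64 63
f 63 64 65
f 63 65 61
f 64 58 66
f 64 66 65
f 65 66 67
f 65 67 61
f 66 58 68
f 66 68 67
f 67 68 69
f 67 69 61
f 68 58 70
f 68 70 69
f 69 70 71
f 69 71 61
f 70 58 72
f 70 72 71
f 71 72 73
f 71 73 61
f 72 58 74
f 72 74 73
f 73 74 75
f 73 75 61
f 74 58 76
f 74 76 75
f 75 76 77
f 75 77 61
f 76 58 59
f 76 59 77
f 77 59 60
f 77 60 61



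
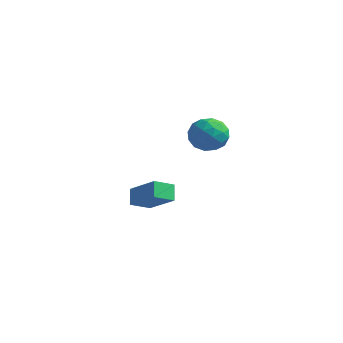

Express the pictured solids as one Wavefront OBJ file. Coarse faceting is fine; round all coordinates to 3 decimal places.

v -4.153 0.367 -2.669
v -4.477 -0.669 -2.207
v -2.511 0.306 -1.657
v -2.835 -0.73 -1.195
v -3.705 -0.11 -3.425
v -4.029 -1.146 -2.963
v -2.063 -0.171 -2.413
v -2.387 -1.207 -1.951
v 1.78 -1.058 3.063
v 2.563 -1.642 3.271
v 0.777 -2.278 3.409
v 1.56 -2.862 3.617
v 1.335 -2.097 4.218
v 1.954 -1.343 4.004
v 1.386 -2.577 2.676
v 2.005 -1.823 2.462
v 2.319 -2.581 3.032
v 2.288 -2.284 3.985
v 1.052 -1.636 2.695
v 1.021 -1.339 3.648
v 2.259 -1.243 3.136
v 1.081 -2.677 3.544
v 0.948 -2.227 3.897
v 1.408 -2.57 4.019
v 1.901 -1.067 3.567
v 2.362 -1.41 3.69
v 1.64 -1.678 4.247
v 0.978 -2.51 2.99
v 1.439 -2.853 3.113
v 1.932 -1.35 2.661
v 2.392 -1.693 2.783
v 1.7 -2.242 2.433
v 2.576 -2.138 3.118
v 1.987 -2.855 3.322
v 1.885 -2.688 2.769
v 2.249 -2.245 2.643
v 2.558 -1.964 3.679
v 1.969 -2.681 3.882
v 1.836 -2.231 4.235
v 2.2 -1.788 4.109
v 2.415 -2.516 3.538
v 1.371 -1.239 2.798
v 0.782 -1.956 3.001
v 1.14 -2.132 2.571
v 1.504 -1.689 2.445
v 1.353 -1.065 3.358
v 0.764 -1.782 3.562
v 1.091 -1.675 4.037
v 1.455 -1.232 3.911
v 0.925 -1.404 3.142
f 2 4 1
f 5 2 1
f 1 4 3
f 3 5 1
f 2 8 4
f 6 2 5
f 6 8 2
f 4 8 3
f 7 5 3
f 3 8 7
f 7 6 5
f 8 6 7
f 9 46 25
f 46 20 49
f 25 49 14
f 46 49 25
f 9 25 21
f 25 14 26
f 21 26 10
f 25 26 21
f 9 21 30
f 21 10 31
f 30 31 16
f 21 31 30
f 9 30 42
f 30 16 45
f 42 45 19
f 30 45 42
f 9 42 46
f 42 19 50
f 46 50 20
f 42 50 46
f 10 26 37
f 26 14 40
f 37 40 18
f 26 40 37
f 14 49 27
f 49 20 48
f 27 48 13
f 49 48 27
f 20 50 47
f 50 19 43
f 47 43 11
f 50 43 47
f 19 45 44
f 45 16 32
f 44 32 15
f 45 32 44
f 16 31 36
f 31 10 33
f 36 33 17
f 31 33 36
f 12 38 24
f 38 18 39
f 24 39 13
f 38 39 24
f 12 24 22
f 24 13 23
f 22 23 11
f 24 23 22
f 12 22 29
f 22 11 28
f 29 28 15
f 22 28 29
f 12 29 34
f 29 15 35
f 34 35 17
f 29 35 34
f 12 34 38
f 34 17 41
f 38 41 18
f 34 41 38
f 13 39 27
f 39 18 40
f 27 40 14
f 39 40 27
f 11 23 47
f 23 13 48
f 47 48 20
f 23 48 47
f 15 28 44
f 28 11 43
f 44 43 19
f 28 43 44
f 17 35 36
f 35 15 32
f 36 32 16
f 35 32 36
f 18 41 37
f 41 17 33
f 37 33 10
f 41 33 37



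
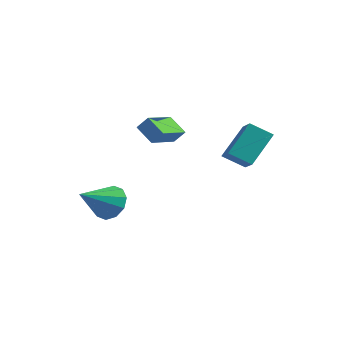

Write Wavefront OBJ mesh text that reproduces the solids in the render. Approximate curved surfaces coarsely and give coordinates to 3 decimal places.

v -1.81 -1.178 -2.67
v -1.376 -0.756 -1.813
v -2.13 -2.962 -1.63
v -2.013 -0.632 -1.797
v -2.572 -0.717 -2.115
v -2.84 -0.978 -2.645
v -2.715 -1.316 -3.185
v -2.244 -1.601 -3.528
v -1.607 -1.724 -3.544
v -1.048 -1.639 -3.226
v -0.779 -1.378 -2.696
v -0.905 -1.041 -2.156
v 2.66 3.368 -0.689
v 1.719 2.763 -0.007
v 2.821 4.835 0.833
v 1.88 4.23 1.515
v 3.58 2.63 -0.075
v 2.639 2.025 0.607
v 3.741 4.097 1.447
v 2.8 3.492 2.129
v -0.192 -0.077 1.238
v -1.171 0.048 1.972
v -0.307 1.751 0.772
v -1.286 1.876 1.505
v 0.326 0.124 1.895
v -0.653 0.249 2.628
v 0.211 1.952 1.428
v -0.768 2.077 2.162
f 2 1 4
f 2 4 3
f 4 1 5
f 4 5 3
f 5 1 6
f 5 6 3
f 6 1 7
f 6 7 3
f 7 1 8
f 7 8 3
f 8 1 9
f 8 9 3
f 9 1 10
f 9 10 3
f 10 1 11
f 10 11 3
f 11 1 12
f 11 12 3
f 12 1 2
f 12 2 3
f 14 16 13
f 17 14 13
f 13 16 15
f 15 17 13
f 14 20 16
f 18 14 17
f 18 20 14
f 16 20 15
f 19 17 15
f 15 20 19
f 19 18 17
f 20 18 19
f 22 24 21
f 25 22 21
f 21 24 23
f 23 25 21
f 22 28 24
f 26 22 25
f 26 28 22
f 24 28 23
f 27 25 23
f 23 28 27
f 27 26 25
f 28 26 27



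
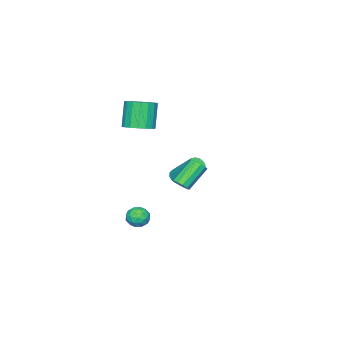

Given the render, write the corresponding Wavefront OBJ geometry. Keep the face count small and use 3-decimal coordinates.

v 1.925 -2.669 -3.724
v 2.395 -2.33 -4.16
v 2.785 -3.37 -3.34
v 3.255 -3.031 -3.776
v 2.976 -2.684 -3.203
v 2.445 -2.251 -3.441
v 2.735 -3.449 -4.059
v 2.204 -3.016 -4.297
v 2.896 -2.812 -4.367
v 3.045 -2.339 -3.838
v 2.135 -3.361 -3.662
v 2.284 -2.888 -3.133
v 2.085 -2.438 -3.976
v 3.095 -3.262 -3.524
v 2.931 -3.058 -3.187
v 3.208 -2.858 -3.443
v 2.113 -2.391 -3.553
v 2.39 -2.192 -3.809
v 2.732 -2.4 -3.247
v 2.79 -3.508 -3.691
v 3.067 -3.309 -3.947
v 1.972 -2.842 -4.057
v 2.249 -2.642 -4.313
v 2.448 -3.3 -4.253
v 2.656 -2.522 -4.354
v 3.161 -2.934 -4.128
v 2.856 -3.18 -4.295
v 2.543 -2.926 -4.434
v 2.743 -2.244 -4.043
v 3.249 -2.656 -3.817
v 3.085 -2.452 -3.48
v 2.772 -2.197 -3.62
v 3.038 -2.528 -4.164
v 1.931 -3.044 -3.683
v 2.437 -3.456 -3.457
v 2.408 -3.503 -3.88
v 2.095 -3.248 -4.02
v 2.019 -2.766 -3.372
v 2.524 -3.178 -3.146
v 2.637 -2.774 -3.066
v 2.324 -2.52 -3.205
v 2.142 -3.172 -3.336
v 4.244 1.278 0.87
v 4.616 1.356 1.253
v 3.429 1.62 2.353
v 3.056 1.542 1.97
v 4.55 1.651 1.112
v 3.363 1.915 2.212
v 4.367 1.804 0.878
v 3.18 2.067 1.978
v 4.137 1.756 0.641
v 2.95 2.019 1.741
v 3.948 1.525 0.492
v 2.76 1.788 1.592
v 3.871 1.2 0.487
v 2.684 1.464 1.587
v 3.937 0.905 0.628
v 2.75 1.169 1.728
v 4.12 0.753 0.862
v 2.933 1.016 1.962
v 4.35 0.801 1.099
v 3.163 1.064 2.199
v 4.54 1.032 1.248
v 3.352 1.295 2.348
v -1.631 -3.329 -2.594
v -1.358 -3.687 -2.278
v -1.156 -2.21 -0.771
v -1.429 -1.851 -1.086
v -1.157 -3.557 -2.433
v -0.956 -2.08 -0.926
v -1.083 -3.366 -2.63
v -0.882 -1.888 -1.123
v -1.156 -3.164 -2.818
v -0.955 -1.687 -1.311
v -1.356 -3.007 -2.945
v -1.155 -1.53 -1.438
v -1.63 -2.936 -2.979
v -1.429 -1.459 -1.472
v -1.904 -2.97 -2.909
v -1.702 -1.493 -1.402
v -2.104 -3.1 -2.754
v -1.903 -1.623 -1.247
v -2.178 -3.292 -2.557
v -1.977 -1.814 -1.05
v -2.105 -3.493 -2.369
v -1.904 -2.016 -0.862
v -1.905 -3.65 -2.242
v -1.704 -2.173 -0.735
v -1.631 -3.721 -2.208
v -1.43 -2.244 -0.701
v 1.685 -3.466 2.584
v 2.49 -3.803 2.844
v 1.839 -4.131 4.435
v 1.035 -3.794 4.176
v 2.517 -3.38 2.942
v 1.867 -3.708 4.534
v 2.355 -2.976 2.959
v 1.704 -3.304 4.55
v 2.038 -2.685 2.89
v 1.388 -3.013 4.481
v 1.641 -2.572 2.751
v 0.991 -2.9 4.342
v 1.254 -2.665 2.573
v 0.604 -2.993 4.165
v 0.966 -2.941 2.399
v 0.315 -3.268 3.99
v 0.842 -3.337 2.267
v 0.192 -3.665 3.858
v 0.912 -3.763 2.207
v 0.262 -4.09 3.798
v 1.159 -4.121 2.234
v 0.508 -4.448 3.826
v 1.526 -4.329 2.342
v 0.876 -4.656 3.933
v 1.93 -4.339 2.505
v 1.279 -4.667 4.096
v 2.278 -4.149 2.686
v 1.627 -4.477 4.277
f 1 38 17
f 38 12 41
f 17 41 6
f 38 41 17
f 1 17 13
f 17 6 18
f 13 18 2
f 17 18 13
f 1 13 22
f 13 2 23
f 22 23 8
f 13 23 22
f 1 22 34
f 22 8 37
f 34 37 11
f 22 37 34
f 1 34 38
f 34 11 42
f 38 42 12
f 34 42 38
f 2 18 29
f 18 6 32
f 29 32 10
f 18 32 29
f 6 41 19
f 41 12 40
f 19 40 5
f 41 40 19
f 12 42 39
f 42 11 35
f 39 35 3
f 42 35 39
f 11 37 36
f 37 8 24
f 36 24 7
f 37 24 36
f 8 23 28
f 23 2 25
f 28 25 9
f 23 25 28
f 4 30 16
f 30 10 31
f 16 31 5
f 30 31 16
f 4 16 14
f 16 5 15
f 14 15 3
f 16 15 14
f 4 14 21
f 14 3 20
f 21 20 7
f 14 20 21
f 4 21 26
f 21 7 27
f 26 27 9
f 21 27 26
f 4 26 30
f 26 9 33
f 30 33 10
f 26 33 30
f 5 31 19
f 31 10 32
f 19 32 6
f 31 32 19
f 3 15 39
f 15 5 40
f 39 40 12
f 15 40 39
f 7 20 36
f 20 3 35
f 36 35 11
f 20 35 36
f 9 27 28
f 27 7 24
f 28 24 8
f 27 24 28
f 10 33 29
f 33 9 25
f 29 25 2
f 33 25 29
f 44 43 47
f 44 47 45
f 45 47 48
f 45 48 46
f 47 43 49
f 47 49 48
f 48 49 50
f 48 50 46
f 49 43 51
f 49 51 50
f 50 51 52
f 50 52 46
f 51 43 53
f 51 53 52
f 52 53 54
f 52 54 46
f 53 43 55
f 53 55 54
f 54 55 56
f 54 56 46
f 55 43 57
f 55 57 56
f 56 57 58
f 56 58 46
f 57 43 59
f 57 59 58
f 58 59 60
f 58 60 46
f 59 43 61
f 59 61 60
f 60 61 62
f 60 62 46
f 61 43 63
f 61 63 62
f 62 63 64
f 62 64 46
f 63 43 44
f 63 44 64
f 64 44 45
f 64 45 46
f 66 65 69
f 66 69 67
f 67 69 70
f 67 70 68
f 69 65 71
f 69 71 70
f 70 71 72
f 70 72 68
f 71 65 73
f 71 73 72
f 72 73 74
f 72 74 68
f 73 65 75
f 73 75 74
f 74 75 76
f 74 76 68
f 75 65 77
f 75 77 76
f 76 77 78
f 76 78 68
f 77 65 79
f 77 79 78
f 78 79 80
f 78 80 68
f 79 65 81
f 79 81 80
f 80 81 82
f 80 82 68
f 81 65 83
f 81 83 82
f 82 83 84
f 82 84 68
f 83 65 85
f 83 85 84
f 84 85 86
f 84 86 68
f 85 65 87
f 85 87 86
f 86 87 88
f 86 88 68
f 87 65 89
f 87 89 88
f 88 89 90
f 88 90 68
f 89 65 66
f 89 66 90
f 90 66 67
f 90 67 68
f 92 91 95
f 92 95 93
f 93 95 96
f 93 96 94
f 95 91 97
f 95 97 96
f 96 97 98
f 96 98 94
f 97 91 99
f 97 99 98
f 98 99 100
f 98 100 94
f 99 91 101
f 99 101 100
f 100 101 102
f 100 102 94
f 101 91 103
f 101 103 102
f 102 103 104
f 102 104 94
f 103 91 105
f 103 105 104
f 104 105 106
f 104 106 94
f 105 91 107
f 105 107 106
f 106 107 108
f 106 108 94
f 107 91 109
f 107 109 108
f 108 109 110
f 108 110 94
f 109 91 111
f 109 111 110
f 110 111 112
f 110 112 94
f 111 91 113
f 111 113 112
f 112 113 114
f 112 114 94
f 113 91 115
f 113 115 114
f 114 115 116
f 114 116 94
f 115 91 117
f 115 117 116
f 116 117 118
f 116 118 94
f 117 91 92
f 117 92 118
f 118 92 93
f 118 93 94



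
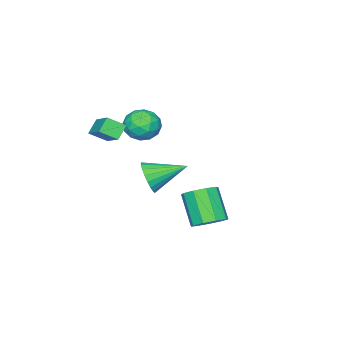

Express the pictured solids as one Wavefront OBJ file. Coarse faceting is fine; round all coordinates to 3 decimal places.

v -0.332 -0.567 1.317
v 0.197 -0.861 0.562
v 0.103 -1.839 2.118
v 0.632 -2.133 1.363
v 0.903 -1.355 1.869
v 0.634 -0.568 1.374
v -0.334 -2.132 1.306
v -0.603 -1.345 0.811
v 0.196 -1.828 0.555
v 0.96 -1.348 0.903
v -0.66 -1.352 1.777
v 0.104 -0.872 2.125
v -0.106 -0.602 0.869
v 0.406 -2.098 1.811
v 0.565 -1.64 2.108
v 0.876 -1.813 1.665
v 0.151 -0.43 1.346
v 0.462 -0.603 0.903
v 0.877 -0.893 1.671
v -0.162 -2.097 1.777
v 0.149 -2.27 1.334
v -0.576 -0.887 1.015
v -0.265 -1.06 0.572
v -0.577 -1.807 1.009
v 0.204 -1.344 0.422
v 0.46 -2.092 0.892
v -0.108 -2.091 0.859
v -0.266 -1.628 0.568
v 0.654 -1.061 0.626
v 0.909 -1.809 1.097
v 1.068 -1.352 1.394
v 0.91 -0.889 1.103
v 0.653 -1.63 0.622
v -0.609 -0.891 1.583
v -0.354 -1.639 2.054
v -0.61 -1.811 1.577
v -0.768 -1.348 1.286
v -0.16 -0.608 1.788
v 0.096 -1.356 2.258
v 0.566 -1.072 2.112
v 0.408 -0.609 1.821
v -0.353 -1.07 2.058
v 1.936 4.044 -2.288
v 2.748 3.753 -2.181
v 2.197 2.745 -0.744
v 1.384 3.036 -0.852
v 2.667 4.25 -1.864
v 2.115 3.241 -0.427
v 2.243 4.65 -1.745
v 1.691 3.642 -0.308
v 1.675 4.767 -1.881
v 1.124 3.759 -0.444
v 1.23 4.546 -2.207
v 0.678 3.537 -0.771
v 1.114 4.09 -2.572
v 0.563 3.081 -1.135
v 1.384 3.612 -2.804
v 0.832 2.604 -1.367
v 1.911 3.337 -2.794
v 1.36 2.328 -1.358
v 2.45 3.393 -2.548
v 1.899 2.384 -1.112
v 1.008 -2.253 1.242
v 1.563 -2.924 1.754
v 1.778 -0.913 2.163
v 2.333 -1.584 2.675
v 1.647 -2.196 0.625
v 2.202 -2.867 1.137
v 2.417 -0.856 1.546
v 2.972 -1.527 2.058
v -0.743 -1.767 -2.807
v -0.238 -1.701 -1.982
v -2.057 -0.413 -2.113
v -0.065 -1.416 -2.209
v -0.009 -1.192 -2.54
v -0.08 -1.068 -2.917
v -0.266 -1.064 -3.275
v -0.534 -1.182 -3.552
v -0.839 -1.401 -3.701
v -1.127 -1.683 -3.695
v -1.348 -1.98 -3.535
v -1.465 -2.24 -3.25
v -1.458 -2.418 -2.888
v -1.327 -2.484 -2.513
v -1.095 -2.426 -2.188
v -0.802 -2.253 -1.97
v -0.499 -1.997 -1.897
f 1 38 17
f 38 12 41
f 17 41 6
f 38 41 17
f 1 17 13
f 17 6 18
f 13 18 2
f 17 18 13
f 1 13 22
f 13 2 23
f 22 23 8
f 13 23 22
f 1 22 34
f 22 8 37
f 34 37 11
f 22 37 34
f 1 34 38
f 34 11 42
f 38 42 12
f 34 42 38
f 2 18 29
f 18 6 32
f 29 32 10
f 18 32 29
f 6 41 19
f 41 12 40
f 19 40 5
f 41 40 19
f 12 42 39
f 42 11 35
f 39 35 3
f 42 35 39
f 11 37 36
f 37 8 24
f 36 24 7
f 37 24 36
f 8 23 28
f 23 2 25
f 28 25 9
f 23 25 28
f 4 30 16
f 30 10 31
f 16 31 5
f 30 31 16
f 4 16 14
f 16 5 15
f 14 15 3
f 16 15 14
f 4 14 21
f 14 3 20
f 21 20 7
f 14 20 21
f 4 21 26
f 21 7 27
f 26 27 9
f 21 27 26
f 4 26 30
f 26 9 33
f 30 33 10
f 26 33 30
f 5 31 19
f 31 10 32
f 19 32 6
f 31 32 19
f 3 15 39
f 15 5 40
f 39 40 12
f 15 40 39
f 7 20 36
f 20 3 35
f 36 35 11
f 20 35 36
f 9 27 28
f 27 7 24
f 28 24 8
f 27 24 28
f 10 33 29
f 33 9 25
f 29 25 2
f 33 25 29
f 44 43 47
f 44 47 45
f 45 47 48
f 45 48 46
f 47 43 49
f 47 49 48
f 48 49 50
f 48 50 46
f 49 43 51
f 49 51 50
f 50 51 52
f 50 52 46
f 51 43 53
f 51 53 52
f 52 53 54
f 52 54 46
f 53 43 55
f 53 55 54
f 54 55 56
f 54 56 46
f 55 43 57
f 55 57 56
f 56 57 58
f 56 58 46
f 57 43 59
f 57 59 58
f 58 59 60
f 58 60 46
f 59 43 61
f 59 61 60
f 60 61 62
f 60 62 46
f 61 43 44
f 61 44 62
f 62 44 45
f 62 45 46
f 64 66 63
f 67 64 63
f 63 66 65
f 65 67 63
f 64 70 66
f 68 64 67
f 68 70 64
f 66 70 65
f 69 67 65
f 65 70 69
f 69 68 67
f 70 68 69
f 72 71 74
f 72 74 73
f 74 71 75
f 74 75 73
f 75 71 76
f 75 76 73
f 76 71 77
f 76 77 73
f 77 71 78
f 77 78 73
f 78 71 79
f 78 79 73
f 79 71 80
f 79 80 73
f 80 71 81
f 80 81 73
f 81 71 82
f 81 82 73
f 82 71 83
f 82 83 73
f 83 71 84
f 83 84 73
f 84 71 85
f 84 85 73
f 85 71 86
f 85 86 73
f 86 71 87
f 86 87 73
f 87 71 72
f 87 72 73



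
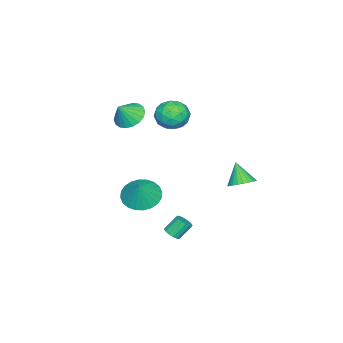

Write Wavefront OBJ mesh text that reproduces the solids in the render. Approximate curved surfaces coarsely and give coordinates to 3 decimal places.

v -3.404 4.221 -2.238
v -3.032 4.766 -1.803
v -3.896 3.619 -1.062
v -3.305 4.901 -1.848
v -3.593 4.933 -1.953
v -3.853 4.856 -2.101
v -4.044 4.683 -2.27
v -4.137 4.44 -2.434
v -4.119 4.163 -2.568
v -3.992 3.895 -2.652
v -3.775 3.676 -2.673
v -3.502 3.541 -2.628
v -3.214 3.509 -2.523
v -2.954 3.586 -2.375
v -2.764 3.759 -2.206
v -2.67 4.003 -2.042
v -2.688 4.28 -1.908
v -2.815 4.548 -1.824
v -3.307 0.697 3.046
v -2.845 1.333 2.414
v -3.035 -0.533 2.006
v -2.573 0.103 1.374
v -2.143 -0.133 2.256
v -2.311 0.627 2.899
v -3.569 0.173 1.521
v -3.737 0.933 2.164
v -3.007 1.01 1.472
v -2.125 0.821 1.925
v -3.755 -0.021 2.495
v -2.873 -0.21 2.948
v -3.1 1.123 2.821
v -2.78 -0.323 1.599
v -2.527 -0.462 2.117
v -2.256 -0.088 1.745
v -2.786 0.708 3.106
v -2.514 1.082 2.734
v -2.102 0.22 2.642
v -3.366 -0.282 1.686
v -3.094 0.092 1.314
v -3.624 0.888 2.675
v -3.353 1.262 2.303
v -3.778 0.58 1.778
v -2.923 1.307 1.896
v -2.764 0.584 1.284
v -3.349 0.625 1.371
v -3.448 1.072 1.749
v -2.405 1.196 2.162
v -2.246 0.473 1.551
v -1.993 0.334 2.07
v -2.091 0.781 2.447
v -2.5 1.006 1.609
v -3.634 0.327 2.869
v -3.475 -0.396 2.258
v -3.789 0.019 1.973
v -3.887 0.466 2.35
v -3.116 0.216 3.136
v -2.957 -0.507 2.524
v -2.432 -0.272 2.671
v -2.531 0.175 3.049
v -3.38 -0.206 2.811
v 1.234 0.705 -1.417
v 2.129 0.411 -1.923
v 1.966 0.915 -0.243
v 2.126 0.822 -1.995
v 1.987 1.216 -1.979
v 1.734 1.531 -1.877
v 1.404 1.721 -1.706
v 1.048 1.756 -1.49
v 0.721 1.631 -1.263
v 0.471 1.365 -1.06
v 0.338 0.999 -0.911
v 0.341 0.587 -0.839
v 0.48 0.194 -0.855
v 0.733 -0.122 -0.957
v 1.063 -0.311 -1.129
v 1.419 -0.347 -1.344
v 1.746 -0.222 -1.571
v 1.996 0.044 -1.775
v 0.58 2.106 -4.335
v 1.007 2.368 -4.24
v 0.527 2.856 -3.43
v 0.1 2.594 -3.525
v 0.872 2.518 -4.41
v 0.392 3.005 -3.6
v 0.658 2.557 -4.56
v 0.178 3.045 -3.75
v 0.424 2.476 -4.65
v -0.056 2.963 -3.84
v 0.231 2.295 -4.655
v -0.249 2.783 -3.846
v 0.132 2.064 -4.575
v -0.348 2.552 -3.765
v 0.153 1.844 -4.43
v -0.327 2.332 -3.62
v 0.288 1.695 -4.26
v -0.192 2.182 -3.45
v 0.502 1.655 -4.11
v 0.022 2.143 -3.3
v 0.736 1.737 -4.02
v 0.256 2.224 -3.21
v 0.929 1.917 -4.014
v 0.449 2.405 -3.205
v 1.028 2.148 -4.095
v 0.548 2.636 -3.285
v -0.666 -0.91 3.006
v 0.015 -1.112 2.438
v 0.026 -1.19 3.934
v 0.074 -0.719 2.512
v -0.013 -0.363 2.685
v -0.23 -0.116 2.921
v -0.533 -0.026 3.174
v -0.862 -0.111 3.394
v -1.153 -0.354 3.537
v -1.347 -0.708 3.575
v -1.406 -1.101 3.5
v -1.318 -1.457 3.328
v -1.101 -1.704 3.091
v -0.798 -1.794 2.838
v -0.469 -1.709 2.618
v -0.179 -1.466 2.475
f 2 1 4
f 2 4 3
f 4 1 5
f 4 5 3
f 5 1 6
f 5 6 3
f 6 1 7
f 6 7 3
f 7 1 8
f 7 8 3
f 8 1 9
f 8 9 3
f 9 1 10
f 9 10 3
f 10 1 11
f 10 11 3
f 11 1 12
f 11 12 3
f 12 1 13
f 12 13 3
f 13 1 14
f 13 14 3
f 14 1 15
f 14 15 3
f 15 1 16
f 15 16 3
f 16 1 17
f 16 17 3
f 17 1 18
f 17 18 3
f 18 1 2
f 18 2 3
f 19 56 35
f 56 30 59
f 35 59 24
f 56 59 35
f 19 35 31
f 35 24 36
f 31 36 20
f 35 36 31
f 19 31 40
f 31 20 41
f 40 41 26
f 31 41 40
f 19 40 52
f 40 26 55
f 52 55 29
f 40 55 52
f 19 52 56
f 52 29 60
f 56 60 30
f 52 60 56
f 20 36 47
f 36 24 50
f 47 50 28
f 36 50 47
f 24 59 37
f 59 30 58
f 37 58 23
f 59 58 37
f 30 60 57
f 60 29 53
f 57 53 21
f 60 53 57
f 29 55 54
f 55 26 42
f 54 42 25
f 55 42 54
f 26 41 46
f 41 20 43
f 46 43 27
f 41 43 46
f 22 48 34
f 48 28 49
f 34 49 23
f 48 49 34
f 22 34 32
f 34 23 33
f 32 33 21
f 34 33 32
f 22 32 39
f 32 21 38
f 39 38 25
f 32 38 39
f 22 39 44
f 39 25 45
f 44 45 27
f 39 45 44
f 22 44 48
f 44 27 51
f 48 51 28
f 44 51 48
f 23 49 37
f 49 28 50
f 37 50 24
f 49 50 37
f 21 33 57
f 33 23 58
f 57 58 30
f 33 58 57
f 25 38 54
f 38 21 53
f 54 53 29
f 38 53 54
f 27 45 46
f 45 25 42
f 46 42 26
f 45 42 46
f 28 51 47
f 51 27 43
f 47 43 20
f 51 43 47
f 62 61 64
f 62 64 63
f 64 61 65
f 64 65 63
f 65 61 66
f 65 66 63
f 66 61 67
f 66 67 63
f 67 61 68
f 67 68 63
f 68 61 69
f 68 69 63
f 69 61 70
f 69 70 63
f 70 61 71
f 70 71 63
f 71 61 72
f 71 72 63
f 72 61 73
f 72 73 63
f 73 61 74
f 73 74 63
f 74 61 75
f 74 75 63
f 75 61 76
f 75 76 63
f 76 61 77
f 76 77 63
f 77 61 78
f 77 78 63
f 78 61 62
f 78 62 63
f 80 79 83
f 80 83 81
f 81 83 84
f 81 84 82
f 83 79 85
f 83 85 84
f 84 85 86
f 84 86 82
f 85 79 87
f 85 87 86
f 86 87 88
f 86 88 82
f 87 79 89
f 87 89 88
f 88 89 90
f 88 90 82
f 89 79 91
f 89 91 90
f 90 91 92
f 90 92 82
f 91 79 93
f 91 93 92
f 92 93 94
f 92 94 82
f 93 79 95
f 93 95 94
f 94 95 96
f 94 96 82
f 95 79 97
f 95 97 96
f 96 97 98
f 96 98 82
f 97 79 99
f 97 99 98
f 98 99 100
f 98 100 82
f 99 79 101
f 99 101 100
f 100 101 102
f 100 102 82
f 101 79 103
f 101 103 102
f 102 103 104
f 102 104 82
f 103 79 80
f 103 80 104
f 104 80 81
f 104 81 82
f 106 105 108
f 106 108 107
f 108 105 109
f 108 109 107
f 109 105 110
f 109 110 107
f 110 105 111
f 110 111 107
f 111 105 112
f 111 112 107
f 112 105 113
f 112 113 107
f 113 105 114
f 113 114 107
f 114 105 115
f 114 115 107
f 115 105 116
f 115 116 107
f 116 105 117
f 116 117 107
f 117 105 118
f 117 118 107
f 118 105 119
f 118 119 107
f 119 105 120
f 119 120 107
f 120 105 106
f 120 106 107

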